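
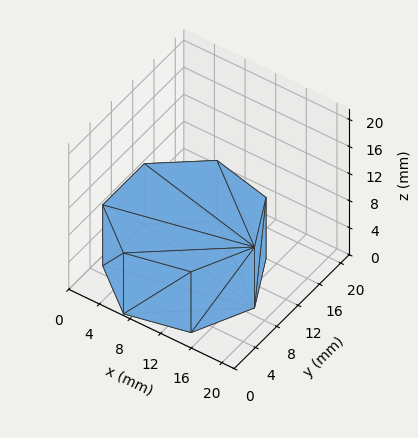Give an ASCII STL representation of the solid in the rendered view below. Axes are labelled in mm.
Reading the render: the shape is a regular 7-sided prism (a cylinder approximated with 7 flat sides), circumscribed radius ≈ 9 mm, height ≈ 9 mm (dimensions read to the nearest mm from the axis ticks). For the STL, each face is triangulated and given an outward normal.

solid part
  facet normal 0.0000 0.0000 -1.0000
    outer loop
      vertex 6.997 17.774 0.000
      vertex 14.611 16.036 0.000
      vertex 18.000 9.000 0.000
    endloop
  endfacet
  facet normal 0.0000 0.0000 -1.0000
    outer loop
      vertex 0.891 12.905 0.000
      vertex 6.997 17.774 0.000
      vertex 18.000 9.000 0.000
    endloop
  endfacet
  facet normal 0.0000 0.0000 -1.0000
    outer loop
      vertex 0.891 5.095 0.000
      vertex 0.891 12.905 0.000
      vertex 18.000 9.000 0.000
    endloop
  endfacet
  facet normal 0.0000 0.0000 -1.0000
    outer loop
      vertex 6.997 0.226 0.000
      vertex 0.891 5.095 0.000
      vertex 18.000 9.000 0.000
    endloop
  endfacet
  facet normal 0.0000 0.0000 -1.0000
    outer loop
      vertex 14.611 1.964 0.000
      vertex 6.997 0.226 0.000
      vertex 18.000 9.000 0.000
    endloop
  endfacet
  facet normal 0.0000 0.0000 1.0000
    outer loop
      vertex 18.000 9.000 9.000
      vertex 14.611 16.036 9.000
      vertex 6.997 17.774 9.000
    endloop
  endfacet
  facet normal 0.0000 0.0000 1.0000
    outer loop
      vertex 18.000 9.000 9.000
      vertex 6.997 17.774 9.000
      vertex 0.891 12.905 9.000
    endloop
  endfacet
  facet normal 0.0000 0.0000 1.0000
    outer loop
      vertex 18.000 9.000 9.000
      vertex 0.891 12.905 9.000
      vertex 0.891 5.095 9.000
    endloop
  endfacet
  facet normal 0.0000 0.0000 1.0000
    outer loop
      vertex 18.000 9.000 9.000
      vertex 0.891 5.095 9.000
      vertex 6.997 0.226 9.000
    endloop
  endfacet
  facet normal 0.0000 0.0000 1.0000
    outer loop
      vertex 18.000 9.000 9.000
      vertex 6.997 0.226 9.000
      vertex 14.611 1.964 9.000
    endloop
  endfacet
  facet normal 0.9009 0.4340 0.0000
    outer loop
      vertex 18.000 9.000 0.000
      vertex 14.611 16.036 0.000
      vertex 14.611 16.036 9.000
    endloop
  endfacet
  facet normal 0.9009 0.4340 0.0000
    outer loop
      vertex 18.000 9.000 0.000
      vertex 14.611 16.036 9.000
      vertex 18.000 9.000 9.000
    endloop
  endfacet
  facet normal 0.2225 0.9749 0.0000
    outer loop
      vertex 14.611 16.036 0.000
      vertex 6.997 17.774 0.000
      vertex 6.997 17.774 9.000
    endloop
  endfacet
  facet normal 0.2225 0.9749 0.0000
    outer loop
      vertex 14.611 16.036 0.000
      vertex 6.997 17.774 9.000
      vertex 14.611 16.036 9.000
    endloop
  endfacet
  facet normal -0.6235 0.7819 0.0000
    outer loop
      vertex 6.997 17.774 0.000
      vertex 0.891 12.905 0.000
      vertex 0.891 12.905 9.000
    endloop
  endfacet
  facet normal -0.6235 0.7819 0.0000
    outer loop
      vertex 6.997 17.774 0.000
      vertex 0.891 12.905 9.000
      vertex 6.997 17.774 9.000
    endloop
  endfacet
  facet normal -1.0000 0.0000 0.0000
    outer loop
      vertex 0.891 12.905 0.000
      vertex 0.891 5.095 0.000
      vertex 0.891 5.095 9.000
    endloop
  endfacet
  facet normal -1.0000 0.0000 0.0000
    outer loop
      vertex 0.891 12.905 0.000
      vertex 0.891 5.095 9.000
      vertex 0.891 12.905 9.000
    endloop
  endfacet
  facet normal -0.6235 -0.7819 0.0000
    outer loop
      vertex 0.891 5.095 0.000
      vertex 6.997 0.226 0.000
      vertex 6.997 0.226 9.000
    endloop
  endfacet
  facet normal -0.6235 -0.7819 0.0000
    outer loop
      vertex 0.891 5.095 0.000
      vertex 6.997 0.226 9.000
      vertex 0.891 5.095 9.000
    endloop
  endfacet
  facet normal 0.2225 -0.9749 0.0000
    outer loop
      vertex 6.997 0.226 0.000
      vertex 14.611 1.964 0.000
      vertex 14.611 1.964 9.000
    endloop
  endfacet
  facet normal 0.2225 -0.9749 0.0000
    outer loop
      vertex 6.997 0.226 0.000
      vertex 14.611 1.964 9.000
      vertex 6.997 0.226 9.000
    endloop
  endfacet
  facet normal 0.9009 -0.4340 0.0000
    outer loop
      vertex 14.611 1.964 0.000
      vertex 18.000 9.000 0.000
      vertex 18.000 9.000 9.000
    endloop
  endfacet
  facet normal 0.9009 -0.4340 0.0000
    outer loop
      vertex 14.611 1.964 0.000
      vertex 18.000 9.000 9.000
      vertex 14.611 1.964 9.000
    endloop
  endfacet
endsolid part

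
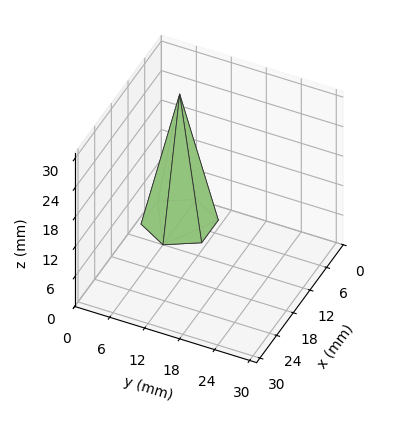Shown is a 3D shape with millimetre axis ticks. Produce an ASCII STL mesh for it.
Reading the render: the shape is a regular 6-sided pyramid, base circumscribed radius ≈ 6 mm, apex at z ≈ 26 mm (dimensions read to the nearest mm from the axis ticks). For the STL, each face is triangulated and given an outward normal.

solid part
  facet normal 0.0000 0.0000 -1.0000
    outer loop
      vertex 3.000 11.196 0.000
      vertex 9.000 11.196 0.000
      vertex 12.000 6.000 0.000
    endloop
  endfacet
  facet normal 0.0000 0.0000 -1.0000
    outer loop
      vertex 0.000 6.000 0.000
      vertex 3.000 11.196 0.000
      vertex 12.000 6.000 0.000
    endloop
  endfacet
  facet normal 0.0000 0.0000 -1.0000
    outer loop
      vertex 3.000 0.804 0.000
      vertex 0.000 6.000 0.000
      vertex 12.000 6.000 0.000
    endloop
  endfacet
  facet normal 0.0000 0.0000 -1.0000
    outer loop
      vertex 9.000 0.804 0.000
      vertex 3.000 0.804 0.000
      vertex 12.000 6.000 0.000
    endloop
  endfacet
  facet normal 0.8492 0.4903 0.1960
    outer loop
      vertex 12.000 6.000 0.000
      vertex 9.000 11.196 0.000
      vertex 6.000 6.000 26.000
    endloop
  endfacet
  facet normal 0.0000 0.9806 0.1960
    outer loop
      vertex 9.000 11.196 0.000
      vertex 3.000 11.196 0.000
      vertex 6.000 6.000 26.000
    endloop
  endfacet
  facet normal -0.8492 0.4903 0.1960
    outer loop
      vertex 3.000 11.196 0.000
      vertex 0.000 6.000 0.000
      vertex 6.000 6.000 26.000
    endloop
  endfacet
  facet normal -0.8492 -0.4903 0.1960
    outer loop
      vertex 0.000 6.000 0.000
      vertex 3.000 0.804 0.000
      vertex 6.000 6.000 26.000
    endloop
  endfacet
  facet normal 0.0000 -0.9806 0.1960
    outer loop
      vertex 3.000 0.804 0.000
      vertex 9.000 0.804 0.000
      vertex 6.000 6.000 26.000
    endloop
  endfacet
  facet normal 0.8492 -0.4903 0.1960
    outer loop
      vertex 9.000 0.804 0.000
      vertex 12.000 6.000 0.000
      vertex 6.000 6.000 26.000
    endloop
  endfacet
endsolid part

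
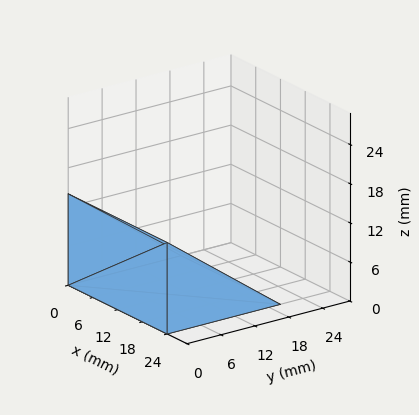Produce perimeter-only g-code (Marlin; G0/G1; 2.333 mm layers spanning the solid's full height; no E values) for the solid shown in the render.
Reading the render: the shape is a wedge (ramp): 24 × 20 mm base, rising to 14 mm along the y=0 edge and sloping linearly to z=0 at y=20 (dimensions read to the nearest mm from the axis ticks). For the g-code, the solid's height is divided into equal slices at the stated Δz and each level perimeter traced with G1 moves after a G0 lift.

; perimeter-only toolpath
G21 ; units = mm
G90 ; absolute positioning
G28 ; home
; layer 1
G0 Z2.333
G0 X0.000 Y0.000
G1 X24.000 Y0.000
G1 X24.000 Y16.667
G1 X0.000 Y16.667
G1 X0.000 Y0.000
; layer 2
G0 Z4.667
G0 X0.000 Y0.000
G1 X24.000 Y0.000
G1 X24.000 Y13.333
G1 X0.000 Y13.333
G1 X0.000 Y0.000
; layer 3
G0 Z7.000
G0 X0.000 Y0.000
G1 X24.000 Y0.000
G1 X24.000 Y10.000
G1 X0.000 Y10.000
G1 X0.000 Y0.000
; layer 4
G0 Z9.333
G0 X0.000 Y0.000
G1 X24.000 Y0.000
G1 X24.000 Y6.667
G1 X0.000 Y6.667
G1 X0.000 Y0.000
; layer 5
G0 Z11.667
G0 X0.000 Y0.000
G1 X24.000 Y0.000
G1 X24.000 Y3.333
G1 X0.000 Y3.333
G1 X0.000 Y0.000
M2 ; end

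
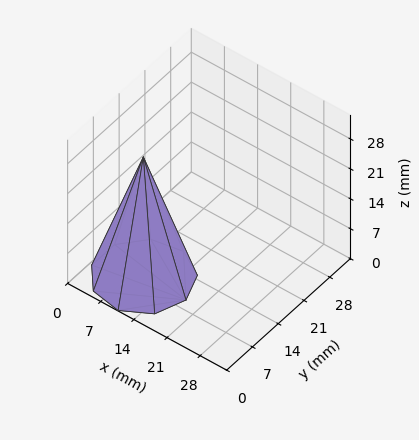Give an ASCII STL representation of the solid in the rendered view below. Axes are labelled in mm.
Reading the render: the shape is a regular 9-sided pyramid, base circumscribed radius ≈ 9 mm, apex at z ≈ 28 mm (dimensions read to the nearest mm from the axis ticks). For the STL, each face is triangulated and given an outward normal.

solid part
  facet normal 0.0000 0.0000 -1.0000
    outer loop
      vertex 10.6 17.9 0.0
      vertex 15.9 14.8 0.0
      vertex 18.0 9.0 0.0
    endloop
  endfacet
  facet normal 0.0000 0.0000 -1.0000
    outer loop
      vertex 4.5 16.8 0.0
      vertex 10.6 17.9 0.0
      vertex 18.0 9.0 0.0
    endloop
  endfacet
  facet normal 0.0000 0.0000 -1.0000
    outer loop
      vertex 0.5 12.1 0.0
      vertex 4.5 16.8 0.0
      vertex 18.0 9.0 0.0
    endloop
  endfacet
  facet normal 0.0000 0.0000 -1.0000
    outer loop
      vertex 0.5 5.9 0.0
      vertex 0.5 12.1 0.0
      vertex 18.0 9.0 0.0
    endloop
  endfacet
  facet normal 0.0000 0.0000 -1.0000
    outer loop
      vertex 4.5 1.2 0.0
      vertex 0.5 5.9 0.0
      vertex 18.0 9.0 0.0
    endloop
  endfacet
  facet normal 0.0000 0.0000 -1.0000
    outer loop
      vertex 10.6 0.1 0.0
      vertex 4.5 1.2 0.0
      vertex 18.0 9.0 0.0
    endloop
  endfacet
  facet normal 0.0000 0.0000 -1.0000
    outer loop
      vertex 15.9 3.2 0.0
      vertex 10.6 0.1 0.0
      vertex 18.0 9.0 0.0
    endloop
  endfacet
  facet normal 0.9001 0.3259 0.2893
    outer loop
      vertex 18.0 9.0 0.0
      vertex 15.9 14.8 0.0
      vertex 9.0 9.0 28.0
    endloop
  endfacet
  facet normal 0.4832 0.8260 0.2902
    outer loop
      vertex 15.9 14.8 0.0
      vertex 10.6 17.9 0.0
      vertex 9.0 9.0 28.0
    endloop
  endfacet
  facet normal -0.1699 0.9419 0.2897
    outer loop
      vertex 10.6 17.9 0.0
      vertex 4.5 16.8 0.0
      vertex 9.0 9.0 28.0
    endloop
  endfacet
  facet normal -0.7288 0.6203 0.2899
    outer loop
      vertex 4.5 16.8 0.0
      vertex 0.5 12.1 0.0
      vertex 9.0 9.0 28.0
    endloop
  endfacet
  facet normal -0.9569 0.0000 0.2905
    outer loop
      vertex 0.5 12.1 0.0
      vertex 0.5 5.9 0.0
      vertex 9.0 9.0 28.0
    endloop
  endfacet
  facet normal -0.7288 -0.6203 0.2899
    outer loop
      vertex 0.5 5.9 0.0
      vertex 4.5 1.2 0.0
      vertex 9.0 9.0 28.0
    endloop
  endfacet
  facet normal -0.1699 -0.9419 0.2897
    outer loop
      vertex 4.5 1.2 0.0
      vertex 10.6 0.1 0.0
      vertex 9.0 9.0 28.0
    endloop
  endfacet
  facet normal 0.4832 -0.8260 0.2902
    outer loop
      vertex 10.6 0.1 0.0
      vertex 15.9 3.2 0.0
      vertex 9.0 9.0 28.0
    endloop
  endfacet
  facet normal 0.9001 -0.3259 0.2893
    outer loop
      vertex 15.9 3.2 0.0
      vertex 18.0 9.0 0.0
      vertex 9.0 9.0 28.0
    endloop
  endfacet
endsolid part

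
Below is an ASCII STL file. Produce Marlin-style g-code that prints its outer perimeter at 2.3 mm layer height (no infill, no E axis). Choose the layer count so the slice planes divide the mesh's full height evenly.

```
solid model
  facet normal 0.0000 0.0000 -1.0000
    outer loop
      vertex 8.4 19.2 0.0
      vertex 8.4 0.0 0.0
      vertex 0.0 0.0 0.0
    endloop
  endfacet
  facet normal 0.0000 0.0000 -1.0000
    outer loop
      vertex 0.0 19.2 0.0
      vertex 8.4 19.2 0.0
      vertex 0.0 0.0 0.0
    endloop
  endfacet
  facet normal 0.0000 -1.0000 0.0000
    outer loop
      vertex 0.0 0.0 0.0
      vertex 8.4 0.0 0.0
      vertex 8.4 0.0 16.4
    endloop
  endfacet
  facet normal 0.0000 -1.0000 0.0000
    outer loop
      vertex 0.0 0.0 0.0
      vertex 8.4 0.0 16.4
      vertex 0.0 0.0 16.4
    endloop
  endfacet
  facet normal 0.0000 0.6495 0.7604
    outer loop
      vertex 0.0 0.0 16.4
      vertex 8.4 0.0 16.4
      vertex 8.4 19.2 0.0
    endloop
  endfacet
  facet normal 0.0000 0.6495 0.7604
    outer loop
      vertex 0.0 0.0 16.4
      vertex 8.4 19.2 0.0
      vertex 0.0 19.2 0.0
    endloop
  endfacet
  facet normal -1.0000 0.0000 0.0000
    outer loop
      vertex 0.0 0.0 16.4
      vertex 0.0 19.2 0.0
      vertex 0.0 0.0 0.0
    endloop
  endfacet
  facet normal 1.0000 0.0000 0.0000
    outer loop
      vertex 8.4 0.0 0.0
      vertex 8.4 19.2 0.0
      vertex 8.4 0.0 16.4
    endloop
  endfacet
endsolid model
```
; perimeter-only toolpath
G21 ; units = mm
G90 ; absolute positioning
G28 ; home
; layer 1
G0 Z2.3
G0 X0.0 Y0.0
G1 X8.4 Y0.0
G1 X8.4 Y16.5
G1 X0.0 Y16.5
G1 X0.0 Y0.0
; layer 2
G0 Z4.7
G0 X0.0 Y0.0
G1 X8.4 Y0.0
G1 X8.4 Y13.7
G1 X0.0 Y13.7
G1 X0.0 Y0.0
; layer 3
G0 Z7.0
G0 X0.0 Y0.0
G1 X8.4 Y0.0
G1 X8.4 Y11.0
G1 X0.0 Y11.0
G1 X0.0 Y0.0
; layer 4
G0 Z9.4
G0 X0.0 Y0.0
G1 X8.4 Y0.0
G1 X8.4 Y8.2
G1 X0.0 Y8.2
G1 X0.0 Y0.0
; layer 5
G0 Z11.7
G0 X0.0 Y0.0
G1 X8.4 Y0.0
G1 X8.4 Y5.5
G1 X0.0 Y5.5
G1 X0.0 Y0.0
; layer 6
G0 Z14.1
G0 X0.0 Y0.0
G1 X8.4 Y0.0
G1 X8.4 Y2.7
G1 X0.0 Y2.7
G1 X0.0 Y0.0
M2 ; end

The solid is a wedge (ramp): 8.4 × 19.2 mm base, rising to 16.4 mm along the y=0 edge and sloping linearly to z=0 at y=19.2. Slicing at Δz = 2.3 mm — 7 equal slices spanning the solid's height, so layer i sits at z = i·h/7 — gives 6 non-empty perimeters. Each is a 4-segment closed polygon; G0 lifts to the layer z and rapids to the start vertex, then G1 traces the edges. The cross-section shrinks linearly with z (the slice at the apex is degenerate and omitted).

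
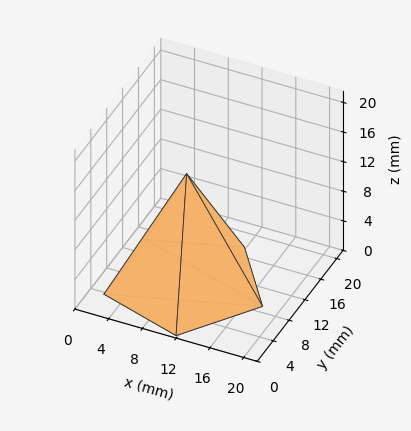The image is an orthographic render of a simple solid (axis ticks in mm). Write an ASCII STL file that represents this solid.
Reading the render: the shape is a regular 5-sided pyramid, base circumscribed radius ≈ 9 mm, apex at z ≈ 15 mm (dimensions read to the nearest mm from the axis ticks). For the STL, each face is triangulated and given an outward normal.

solid part
  facet normal 0.0000 0.0000 -1.0000
    outer loop
      vertex 1.7 14.3 0.0
      vertex 11.8 17.6 0.0
      vertex 18.0 9.0 0.0
    endloop
  endfacet
  facet normal 0.0000 0.0000 -1.0000
    outer loop
      vertex 1.7 3.7 0.0
      vertex 1.7 14.3 0.0
      vertex 18.0 9.0 0.0
    endloop
  endfacet
  facet normal 0.0000 0.0000 -1.0000
    outer loop
      vertex 11.8 0.4 0.0
      vertex 1.7 3.7 0.0
      vertex 18.0 9.0 0.0
    endloop
  endfacet
  facet normal 0.7294 0.5258 0.4376
    outer loop
      vertex 18.0 9.0 0.0
      vertex 11.8 17.6 0.0
      vertex 9.0 9.0 15.0
    endloop
  endfacet
  facet normal -0.2792 0.8546 0.4378
    outer loop
      vertex 11.8 17.6 0.0
      vertex 1.7 14.3 0.0
      vertex 9.0 9.0 15.0
    endloop
  endfacet
  facet normal -0.8992 0.0000 0.4376
    outer loop
      vertex 1.7 14.3 0.0
      vertex 1.7 3.7 0.0
      vertex 9.0 9.0 15.0
    endloop
  endfacet
  facet normal -0.2792 -0.8546 0.4378
    outer loop
      vertex 1.7 3.7 0.0
      vertex 11.8 0.4 0.0
      vertex 9.0 9.0 15.0
    endloop
  endfacet
  facet normal 0.7294 -0.5258 0.4376
    outer loop
      vertex 11.8 0.4 0.0
      vertex 18.0 9.0 0.0
      vertex 9.0 9.0 15.0
    endloop
  endfacet
endsolid part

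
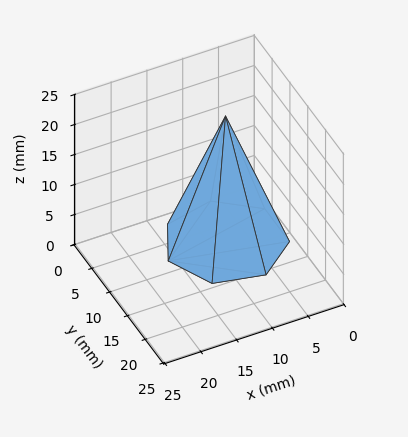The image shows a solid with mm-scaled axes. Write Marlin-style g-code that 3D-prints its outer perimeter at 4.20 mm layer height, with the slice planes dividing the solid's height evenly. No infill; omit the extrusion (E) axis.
Reading the render: the shape is a regular 7-sided pyramid, base circumscribed radius ≈ 8 mm, apex at z ≈ 21 mm (dimensions read to the nearest mm from the axis ticks). For the g-code, the solid's height is divided into equal slices at the stated Δz and each level perimeter traced with G1 moves after a G0 lift.

; perimeter-only toolpath
G21 ; units = mm
G90 ; absolute positioning
G28 ; home
; layer 1
G0 Z4.20
G0 X14.40 Y8.00
G1 X11.99 Y13.00
G1 X6.58 Y14.24
G1 X2.23 Y10.78
G1 X2.23 Y5.22
G1 X6.58 Y1.76
G1 X11.99 Y3.00
G1 X14.40 Y8.00
; layer 2
G0 Z8.40
G0 X12.80 Y8.00
G1 X10.99 Y11.75
G1 X6.93 Y12.68
G1 X3.67 Y10.08
G1 X3.67 Y5.92
G1 X6.93 Y3.32
G1 X10.99 Y4.25
G1 X12.80 Y8.00
; layer 3
G0 Z12.60
G0 X11.20 Y8.00
G1 X10.00 Y10.50
G1 X7.29 Y11.12
G1 X5.12 Y9.39
G1 X5.12 Y6.61
G1 X7.29 Y4.88
G1 X10.00 Y5.50
G1 X11.20 Y8.00
; layer 4
G0 Z16.80
G0 X9.60 Y8.00
G1 X9.00 Y9.25
G1 X7.64 Y9.56
G1 X6.56 Y8.69
G1 X6.56 Y7.31
G1 X7.64 Y6.44
G1 X9.00 Y6.75
G1 X9.60 Y8.00
M2 ; end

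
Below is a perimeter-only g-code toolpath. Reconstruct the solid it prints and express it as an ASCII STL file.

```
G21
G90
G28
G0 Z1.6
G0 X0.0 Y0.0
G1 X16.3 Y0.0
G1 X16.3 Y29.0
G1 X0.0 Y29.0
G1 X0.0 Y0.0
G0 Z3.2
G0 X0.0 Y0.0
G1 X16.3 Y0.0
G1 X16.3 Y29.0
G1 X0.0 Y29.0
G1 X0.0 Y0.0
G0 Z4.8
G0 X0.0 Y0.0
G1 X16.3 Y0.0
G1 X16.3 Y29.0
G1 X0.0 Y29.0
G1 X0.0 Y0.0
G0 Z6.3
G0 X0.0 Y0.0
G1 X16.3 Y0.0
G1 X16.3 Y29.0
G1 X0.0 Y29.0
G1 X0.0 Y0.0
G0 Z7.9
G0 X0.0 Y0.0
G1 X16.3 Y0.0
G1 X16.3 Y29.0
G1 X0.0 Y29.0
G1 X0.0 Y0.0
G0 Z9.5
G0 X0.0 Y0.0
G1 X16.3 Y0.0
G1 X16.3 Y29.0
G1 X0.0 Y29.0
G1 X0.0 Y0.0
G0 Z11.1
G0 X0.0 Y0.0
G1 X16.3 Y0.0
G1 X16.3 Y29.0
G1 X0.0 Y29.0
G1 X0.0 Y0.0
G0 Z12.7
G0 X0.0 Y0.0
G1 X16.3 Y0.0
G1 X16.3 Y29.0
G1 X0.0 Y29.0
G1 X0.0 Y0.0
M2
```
solid part
  facet normal 0.0000 0.0000 -1.0000
    outer loop
      vertex 16.3 29.0 0.0
      vertex 16.3 0.0 0.0
      vertex 0.0 0.0 0.0
    endloop
  endfacet
  facet normal 0.0000 0.0000 -1.0000
    outer loop
      vertex 0.0 29.0 0.0
      vertex 16.3 29.0 0.0
      vertex 0.0 0.0 0.0
    endloop
  endfacet
  facet normal 0.0000 0.0000 1.0000
    outer loop
      vertex 0.0 0.0 12.7
      vertex 16.3 0.0 12.7
      vertex 16.3 29.0 12.7
    endloop
  endfacet
  facet normal 0.0000 0.0000 1.0000
    outer loop
      vertex 0.0 0.0 12.7
      vertex 16.3 29.0 12.7
      vertex 0.0 29.0 12.7
    endloop
  endfacet
  facet normal 0.0000 -1.0000 0.0000
    outer loop
      vertex 0.0 0.0 0.0
      vertex 16.3 0.0 0.0
      vertex 16.3 0.0 12.7
    endloop
  endfacet
  facet normal 0.0000 -1.0000 0.0000
    outer loop
      vertex 0.0 0.0 0.0
      vertex 16.3 0.0 12.7
      vertex 0.0 0.0 12.7
    endloop
  endfacet
  facet normal 0.0000 1.0000 0.0000
    outer loop
      vertex 16.3 29.0 12.7
      vertex 16.3 29.0 0.0
      vertex 0.0 29.0 0.0
    endloop
  endfacet
  facet normal 0.0000 1.0000 0.0000
    outer loop
      vertex 0.0 29.0 12.7
      vertex 16.3 29.0 12.7
      vertex 0.0 29.0 0.0
    endloop
  endfacet
  facet normal -1.0000 0.0000 0.0000
    outer loop
      vertex 0.0 29.0 12.7
      vertex 0.0 29.0 0.0
      vertex 0.0 0.0 0.0
    endloop
  endfacet
  facet normal -1.0000 0.0000 0.0000
    outer loop
      vertex 0.0 0.0 12.7
      vertex 0.0 29.0 12.7
      vertex 0.0 0.0 0.0
    endloop
  endfacet
  facet normal 1.0000 0.0000 0.0000
    outer loop
      vertex 16.3 0.0 0.0
      vertex 16.3 29.0 0.0
      vertex 16.3 29.0 12.7
    endloop
  endfacet
  facet normal 1.0000 0.0000 0.0000
    outer loop
      vertex 16.3 0.0 0.0
      vertex 16.3 29.0 12.7
      vertex 16.3 0.0 12.7
    endloop
  endfacet
endsolid part

The G0 Z moves step by Δz≈1.6 mm. Every layer's G1 loop is the same polygon, so the solid is a straight extrusion of it from z=0 to z≈12.7. Closing with flat bottom and top caps and triangulating gives 12 facets — a rectangular box, roughly 16.3 × 29 mm footprint and 12.7 mm tall.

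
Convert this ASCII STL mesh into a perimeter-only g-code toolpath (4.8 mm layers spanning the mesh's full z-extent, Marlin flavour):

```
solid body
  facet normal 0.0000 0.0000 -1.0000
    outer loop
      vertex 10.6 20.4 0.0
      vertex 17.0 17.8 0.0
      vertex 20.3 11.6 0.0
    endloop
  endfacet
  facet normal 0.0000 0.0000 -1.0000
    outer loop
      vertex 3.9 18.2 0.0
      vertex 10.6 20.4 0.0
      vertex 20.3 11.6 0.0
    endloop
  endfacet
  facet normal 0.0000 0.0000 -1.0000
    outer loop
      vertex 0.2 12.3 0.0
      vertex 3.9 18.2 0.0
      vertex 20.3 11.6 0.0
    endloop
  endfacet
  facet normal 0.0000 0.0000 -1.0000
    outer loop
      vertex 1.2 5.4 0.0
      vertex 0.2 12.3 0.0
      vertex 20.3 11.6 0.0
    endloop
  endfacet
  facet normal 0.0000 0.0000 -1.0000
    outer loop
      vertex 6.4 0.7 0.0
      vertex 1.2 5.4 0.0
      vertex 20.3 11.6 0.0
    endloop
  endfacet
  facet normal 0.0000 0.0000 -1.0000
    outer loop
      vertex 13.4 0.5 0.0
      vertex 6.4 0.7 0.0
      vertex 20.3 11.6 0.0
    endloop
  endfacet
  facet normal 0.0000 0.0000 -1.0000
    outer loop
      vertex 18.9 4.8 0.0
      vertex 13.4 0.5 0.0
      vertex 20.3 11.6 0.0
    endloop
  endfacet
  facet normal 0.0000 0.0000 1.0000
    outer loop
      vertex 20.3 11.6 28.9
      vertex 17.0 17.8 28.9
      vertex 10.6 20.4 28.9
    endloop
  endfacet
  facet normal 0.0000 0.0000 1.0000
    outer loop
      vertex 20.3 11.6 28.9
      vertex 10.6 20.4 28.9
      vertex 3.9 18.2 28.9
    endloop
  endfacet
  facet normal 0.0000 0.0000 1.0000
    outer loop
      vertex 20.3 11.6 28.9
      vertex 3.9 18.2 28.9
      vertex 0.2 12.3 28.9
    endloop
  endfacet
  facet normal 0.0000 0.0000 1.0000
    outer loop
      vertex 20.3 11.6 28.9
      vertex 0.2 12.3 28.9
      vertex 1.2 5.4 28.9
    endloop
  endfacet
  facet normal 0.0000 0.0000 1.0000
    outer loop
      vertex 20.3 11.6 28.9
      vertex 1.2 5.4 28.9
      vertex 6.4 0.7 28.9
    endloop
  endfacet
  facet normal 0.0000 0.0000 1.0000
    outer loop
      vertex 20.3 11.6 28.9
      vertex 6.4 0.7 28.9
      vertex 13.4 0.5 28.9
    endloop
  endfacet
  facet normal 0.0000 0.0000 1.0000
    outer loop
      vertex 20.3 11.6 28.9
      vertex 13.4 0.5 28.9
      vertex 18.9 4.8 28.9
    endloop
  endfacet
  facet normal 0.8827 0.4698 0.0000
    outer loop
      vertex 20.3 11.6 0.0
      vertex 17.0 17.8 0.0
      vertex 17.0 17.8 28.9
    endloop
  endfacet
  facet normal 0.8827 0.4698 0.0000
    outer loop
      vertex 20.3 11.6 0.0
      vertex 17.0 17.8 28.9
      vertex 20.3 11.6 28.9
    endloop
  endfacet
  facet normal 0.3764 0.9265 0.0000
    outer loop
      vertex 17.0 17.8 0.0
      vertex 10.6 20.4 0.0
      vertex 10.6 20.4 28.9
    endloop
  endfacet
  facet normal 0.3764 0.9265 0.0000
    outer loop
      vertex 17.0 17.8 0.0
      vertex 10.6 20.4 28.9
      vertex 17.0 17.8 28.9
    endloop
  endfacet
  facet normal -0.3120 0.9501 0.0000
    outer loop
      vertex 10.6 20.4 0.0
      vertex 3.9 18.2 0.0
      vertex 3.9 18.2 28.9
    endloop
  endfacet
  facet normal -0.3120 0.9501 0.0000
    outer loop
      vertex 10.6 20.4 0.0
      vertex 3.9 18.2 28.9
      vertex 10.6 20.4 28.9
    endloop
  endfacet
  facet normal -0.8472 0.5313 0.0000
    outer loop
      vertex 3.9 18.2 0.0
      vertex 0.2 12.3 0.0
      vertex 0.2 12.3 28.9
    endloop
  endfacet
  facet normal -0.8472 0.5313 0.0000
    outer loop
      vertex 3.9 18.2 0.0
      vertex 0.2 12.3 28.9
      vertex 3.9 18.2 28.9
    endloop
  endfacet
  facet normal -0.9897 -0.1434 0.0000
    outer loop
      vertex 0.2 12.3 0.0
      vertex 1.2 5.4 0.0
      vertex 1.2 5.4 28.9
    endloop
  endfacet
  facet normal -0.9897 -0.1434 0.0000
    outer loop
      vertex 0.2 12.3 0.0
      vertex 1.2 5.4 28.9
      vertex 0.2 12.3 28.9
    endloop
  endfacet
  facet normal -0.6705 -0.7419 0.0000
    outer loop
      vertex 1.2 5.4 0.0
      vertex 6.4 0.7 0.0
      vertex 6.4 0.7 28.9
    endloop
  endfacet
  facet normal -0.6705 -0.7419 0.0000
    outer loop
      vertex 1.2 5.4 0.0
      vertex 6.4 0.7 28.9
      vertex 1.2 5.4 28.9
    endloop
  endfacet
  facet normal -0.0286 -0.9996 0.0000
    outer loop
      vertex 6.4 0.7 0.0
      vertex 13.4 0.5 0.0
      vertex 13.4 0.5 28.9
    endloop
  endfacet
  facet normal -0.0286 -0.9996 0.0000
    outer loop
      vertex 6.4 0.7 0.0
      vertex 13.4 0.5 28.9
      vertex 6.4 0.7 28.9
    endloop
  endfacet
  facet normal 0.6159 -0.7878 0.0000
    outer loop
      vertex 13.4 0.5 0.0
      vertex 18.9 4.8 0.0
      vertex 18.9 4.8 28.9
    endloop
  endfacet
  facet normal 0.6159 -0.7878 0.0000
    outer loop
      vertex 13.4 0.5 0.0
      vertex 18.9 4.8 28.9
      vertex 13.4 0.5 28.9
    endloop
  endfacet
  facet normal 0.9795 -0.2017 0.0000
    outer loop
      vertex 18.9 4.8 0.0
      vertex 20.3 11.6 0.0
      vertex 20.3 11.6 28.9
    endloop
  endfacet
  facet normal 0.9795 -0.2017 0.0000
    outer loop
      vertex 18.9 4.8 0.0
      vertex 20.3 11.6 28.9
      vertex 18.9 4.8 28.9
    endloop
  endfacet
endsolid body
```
; perimeter-only toolpath
G21 ; units = mm
G90 ; absolute positioning
G28 ; home
; layer 1
G0 Z4.8
G0 X20.3 Y11.6
G1 X17.0 Y17.8
G1 X10.6 Y20.4
G1 X3.9 Y18.2
G1 X0.2 Y12.3
G1 X1.2 Y5.4
G1 X6.4 Y0.7
G1 X13.4 Y0.5
G1 X18.9 Y4.8
G1 X20.3 Y11.6
; layer 2
G0 Z9.6
G0 X20.3 Y11.6
G1 X17.0 Y17.8
G1 X10.6 Y20.4
G1 X3.9 Y18.2
G1 X0.2 Y12.3
G1 X1.2 Y5.4
G1 X6.4 Y0.7
G1 X13.4 Y0.5
G1 X18.9 Y4.8
G1 X20.3 Y11.6
; layer 3
G0 Z14.4
G0 X20.3 Y11.6
G1 X17.0 Y17.8
G1 X10.6 Y20.4
G1 X3.9 Y18.2
G1 X0.2 Y12.3
G1 X1.2 Y5.4
G1 X6.4 Y0.7
G1 X13.4 Y0.5
G1 X18.9 Y4.8
G1 X20.3 Y11.6
; layer 4
G0 Z19.3
G0 X20.3 Y11.6
G1 X17.0 Y17.8
G1 X10.6 Y20.4
G1 X3.9 Y18.2
G1 X0.2 Y12.3
G1 X1.2 Y5.4
G1 X6.4 Y0.7
G1 X13.4 Y0.5
G1 X18.9 Y4.8
G1 X20.3 Y11.6
; layer 5
G0 Z24.1
G0 X20.3 Y11.6
G1 X17.0 Y17.8
G1 X10.6 Y20.4
G1 X3.9 Y18.2
G1 X0.2 Y12.3
G1 X1.2 Y5.4
G1 X6.4 Y0.7
G1 X13.4 Y0.5
G1 X18.9 Y4.8
G1 X20.3 Y11.6
; layer 6
G0 Z28.9
G0 X20.3 Y11.6
G1 X17.0 Y17.8
G1 X10.6 Y20.4
G1 X3.9 Y18.2
G1 X0.2 Y12.3
G1 X1.2 Y5.4
G1 X6.4 Y0.7
G1 X13.4 Y0.5
G1 X18.9 Y4.8
G1 X20.3 Y11.6
M2 ; end

The solid is a regular 9-sided prism (a cylinder approximated with 9 flat sides), circumscribed radius ≈ 10.2 mm, height ≈ 28.9 mm. Slicing at Δz = 4.8 mm — 6 equal slices spanning the solid's height, so layer i sits at z = i·h/6 — gives 6 non-empty perimeters. Each is a 9-segment closed polygon; G0 lifts to the layer z and rapids to the start vertex, then G1 traces the edges.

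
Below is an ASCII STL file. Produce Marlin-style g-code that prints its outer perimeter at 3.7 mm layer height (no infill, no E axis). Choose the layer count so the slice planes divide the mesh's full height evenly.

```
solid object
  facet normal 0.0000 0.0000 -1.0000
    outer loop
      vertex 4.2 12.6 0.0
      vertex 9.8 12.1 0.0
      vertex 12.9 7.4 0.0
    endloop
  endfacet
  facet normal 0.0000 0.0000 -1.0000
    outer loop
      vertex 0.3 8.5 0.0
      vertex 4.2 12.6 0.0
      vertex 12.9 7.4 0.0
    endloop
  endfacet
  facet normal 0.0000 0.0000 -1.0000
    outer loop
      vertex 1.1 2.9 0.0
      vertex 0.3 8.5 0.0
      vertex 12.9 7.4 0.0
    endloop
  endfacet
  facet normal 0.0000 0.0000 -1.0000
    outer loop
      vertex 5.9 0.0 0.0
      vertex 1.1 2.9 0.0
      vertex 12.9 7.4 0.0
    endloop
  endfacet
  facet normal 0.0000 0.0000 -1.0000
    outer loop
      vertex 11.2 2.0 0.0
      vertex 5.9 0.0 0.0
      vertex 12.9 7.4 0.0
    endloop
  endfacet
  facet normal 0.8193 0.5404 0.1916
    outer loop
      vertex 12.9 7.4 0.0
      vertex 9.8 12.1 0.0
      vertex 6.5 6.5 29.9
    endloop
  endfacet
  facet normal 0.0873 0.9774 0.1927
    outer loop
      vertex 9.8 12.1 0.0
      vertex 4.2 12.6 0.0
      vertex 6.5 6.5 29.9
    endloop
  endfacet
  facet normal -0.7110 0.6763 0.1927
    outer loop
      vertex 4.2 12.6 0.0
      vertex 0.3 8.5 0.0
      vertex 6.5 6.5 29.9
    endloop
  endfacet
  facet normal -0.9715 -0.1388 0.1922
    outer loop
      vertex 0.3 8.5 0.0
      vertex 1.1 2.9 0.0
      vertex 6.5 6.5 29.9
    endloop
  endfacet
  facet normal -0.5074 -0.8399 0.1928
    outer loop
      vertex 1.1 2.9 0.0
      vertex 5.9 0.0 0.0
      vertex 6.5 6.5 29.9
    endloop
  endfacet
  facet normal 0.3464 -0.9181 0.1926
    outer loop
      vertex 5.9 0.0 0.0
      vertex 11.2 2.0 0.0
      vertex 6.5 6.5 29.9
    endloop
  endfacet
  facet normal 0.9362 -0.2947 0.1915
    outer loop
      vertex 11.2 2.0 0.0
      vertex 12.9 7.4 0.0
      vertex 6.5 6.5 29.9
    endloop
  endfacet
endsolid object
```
; perimeter-only toolpath
G21 ; units = mm
G90 ; absolute positioning
G28 ; home
; layer 1
G0 Z3.7
G0 X12.1 Y7.3
G1 X9.4 Y11.4
G1 X4.5 Y11.8
G1 X1.1 Y8.2
G1 X1.8 Y3.4
G1 X6.0 Y0.8
G1 X10.6 Y2.6
G1 X12.1 Y7.3
; layer 2
G0 Z7.5
G0 X11.3 Y7.2
G1 X9.0 Y10.7
G1 X4.8 Y11.1
G1 X1.9 Y8.0
G1 X2.5 Y3.8
G1 X6.1 Y1.6
G1 X10.0 Y3.1
G1 X11.3 Y7.2
; layer 3
G0 Z11.2
G0 X10.5 Y7.1
G1 X8.6 Y10.0
G1 X5.1 Y10.3
G1 X2.6 Y7.8
G1 X3.1 Y4.2
G1 X6.1 Y2.4
G1 X9.4 Y3.7
G1 X10.5 Y7.1
; layer 4
G0 Z14.9
G0 X9.7 Y7.0
G1 X8.2 Y9.3
G1 X5.3 Y9.6
G1 X3.4 Y7.5
G1 X3.8 Y4.7
G1 X6.2 Y3.2
G1 X8.8 Y4.2
G1 X9.7 Y7.0
; layer 5
G0 Z18.7
G0 X8.9 Y6.8
G1 X7.7 Y8.6
G1 X5.6 Y8.8
G1 X4.2 Y7.2
G1 X4.5 Y5.2
G1 X6.3 Y4.1
G1 X8.3 Y4.8
G1 X8.9 Y6.8
; layer 6
G0 Z22.4
G0 X8.1 Y6.7
G1 X7.3 Y7.9
G1 X5.9 Y8.0
G1 X4.9 Y7.0
G1 X5.1 Y5.6
G1 X6.3 Y4.9
G1 X7.7 Y5.4
G1 X8.1 Y6.7
; layer 7
G0 Z26.2
G0 X7.3 Y6.6
G1 X6.9 Y7.2
G1 X6.2 Y7.3
G1 X5.7 Y6.8
G1 X5.8 Y6.0
G1 X6.4 Y5.7
G1 X7.1 Y5.9
G1 X7.3 Y6.6
M2 ; end

The solid is a regular 7-sided pyramid, base circumscribed radius ≈ 6.5 mm, apex at z ≈ 29.9 mm. Slicing at Δz = 3.7 mm — 8 equal slices spanning the solid's height, so layer i sits at z = i·h/8 — gives 7 non-empty perimeters. Each is a 7-segment closed polygon; G0 lifts to the layer z and rapids to the start vertex, then G1 traces the edges. The cross-section shrinks linearly with z (the slice at the apex is degenerate and omitted).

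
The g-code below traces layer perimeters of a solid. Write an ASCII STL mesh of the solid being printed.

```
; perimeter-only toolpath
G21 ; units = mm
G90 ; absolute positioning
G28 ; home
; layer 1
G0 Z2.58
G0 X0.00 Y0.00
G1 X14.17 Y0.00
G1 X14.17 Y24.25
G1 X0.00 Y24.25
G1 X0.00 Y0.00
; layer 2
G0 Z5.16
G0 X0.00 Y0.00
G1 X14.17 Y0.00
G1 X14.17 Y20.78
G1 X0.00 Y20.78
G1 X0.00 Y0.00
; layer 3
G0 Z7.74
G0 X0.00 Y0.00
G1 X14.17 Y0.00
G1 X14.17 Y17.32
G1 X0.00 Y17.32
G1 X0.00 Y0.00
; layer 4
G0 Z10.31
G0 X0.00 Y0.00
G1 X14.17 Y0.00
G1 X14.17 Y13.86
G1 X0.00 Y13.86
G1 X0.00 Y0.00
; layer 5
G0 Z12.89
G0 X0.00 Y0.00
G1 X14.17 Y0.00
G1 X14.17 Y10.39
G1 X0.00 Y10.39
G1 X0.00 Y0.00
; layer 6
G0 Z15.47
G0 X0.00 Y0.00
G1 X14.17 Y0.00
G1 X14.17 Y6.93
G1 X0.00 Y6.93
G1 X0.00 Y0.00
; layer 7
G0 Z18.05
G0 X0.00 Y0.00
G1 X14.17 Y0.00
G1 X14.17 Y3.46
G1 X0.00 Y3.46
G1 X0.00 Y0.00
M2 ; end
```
solid part
  facet normal 0.0000 0.0000 -1.0000
    outer loop
      vertex 14.17 27.71 0.00
      vertex 14.17 0.00 0.00
      vertex 0.00 0.00 0.00
    endloop
  endfacet
  facet normal 0.0000 0.0000 -1.0000
    outer loop
      vertex 0.00 27.71 0.00
      vertex 14.17 27.71 0.00
      vertex 0.00 0.00 0.00
    endloop
  endfacet
  facet normal 0.0000 -1.0000 0.0000
    outer loop
      vertex 0.00 0.00 0.00
      vertex 14.17 0.00 0.00
      vertex 14.17 0.00 20.63
    endloop
  endfacet
  facet normal 0.0000 -1.0000 0.0000
    outer loop
      vertex 0.00 0.00 0.00
      vertex 14.17 0.00 20.63
      vertex 0.00 0.00 20.63
    endloop
  endfacet
  facet normal 0.0000 0.5972 0.8021
    outer loop
      vertex 0.00 0.00 20.63
      vertex 14.17 0.00 20.63
      vertex 14.17 27.71 0.00
    endloop
  endfacet
  facet normal 0.0000 0.5972 0.8021
    outer loop
      vertex 0.00 0.00 20.63
      vertex 14.17 27.71 0.00
      vertex 0.00 27.71 0.00
    endloop
  endfacet
  facet normal -1.0000 0.0000 0.0000
    outer loop
      vertex 0.00 0.00 20.63
      vertex 0.00 27.71 0.00
      vertex 0.00 0.00 0.00
    endloop
  endfacet
  facet normal 1.0000 0.0000 0.0000
    outer loop
      vertex 14.17 0.00 0.00
      vertex 14.17 27.71 0.00
      vertex 14.17 0.00 20.63
    endloop
  endfacet
endsolid part

The G0 Z moves step by Δz≈2.58 mm. The G1 loops shrink linearly with z, so the solid tapers from its base footprint up to z≈20.6. Closing with a flat bottom cap and the tapered top and triangulating gives 8 facets — a wedge (ramp): 14.2 × 27.7 mm base, rising to 20.6 mm along the y=0 edge and sloping linearly to z=0 at y=27.7.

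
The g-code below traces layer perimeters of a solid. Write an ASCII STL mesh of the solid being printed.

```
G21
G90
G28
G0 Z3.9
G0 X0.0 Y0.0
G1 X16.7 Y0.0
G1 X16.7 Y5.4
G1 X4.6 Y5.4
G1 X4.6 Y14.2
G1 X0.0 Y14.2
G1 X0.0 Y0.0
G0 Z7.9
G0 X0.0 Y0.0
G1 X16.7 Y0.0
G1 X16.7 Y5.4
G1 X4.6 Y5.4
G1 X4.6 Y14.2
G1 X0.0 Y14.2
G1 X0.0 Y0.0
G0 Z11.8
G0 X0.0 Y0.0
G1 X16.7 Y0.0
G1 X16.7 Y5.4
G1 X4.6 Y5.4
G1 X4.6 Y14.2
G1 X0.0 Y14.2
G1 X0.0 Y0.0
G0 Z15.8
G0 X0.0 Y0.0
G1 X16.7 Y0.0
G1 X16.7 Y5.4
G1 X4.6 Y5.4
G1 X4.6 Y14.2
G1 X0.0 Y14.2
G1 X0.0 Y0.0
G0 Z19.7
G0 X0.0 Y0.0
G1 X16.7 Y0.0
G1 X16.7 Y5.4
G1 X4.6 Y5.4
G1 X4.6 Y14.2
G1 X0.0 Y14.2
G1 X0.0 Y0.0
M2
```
solid part
  facet normal 0.0000 0.0000 -1.0000
    outer loop
      vertex 16.7 5.4 0.0
      vertex 16.7 0.0 0.0
      vertex 0.0 0.0 0.0
    endloop
  endfacet
  facet normal 0.0000 0.0000 -1.0000
    outer loop
      vertex 4.6 5.4 0.0
      vertex 16.7 5.4 0.0
      vertex 0.0 0.0 0.0
    endloop
  endfacet
  facet normal 0.0000 0.0000 -1.0000
    outer loop
      vertex 4.6 14.2 0.0
      vertex 4.6 5.4 0.0
      vertex 0.0 0.0 0.0
    endloop
  endfacet
  facet normal 0.0000 0.0000 -1.0000
    outer loop
      vertex 0.0 14.2 0.0
      vertex 4.6 14.2 0.0
      vertex 0.0 0.0 0.0
    endloop
  endfacet
  facet normal 0.0000 0.0000 1.0000
    outer loop
      vertex 0.0 0.0 19.7
      vertex 16.7 0.0 19.7
      vertex 16.7 5.4 19.7
    endloop
  endfacet
  facet normal 0.0000 0.0000 1.0000
    outer loop
      vertex 0.0 0.0 19.7
      vertex 16.7 5.4 19.7
      vertex 4.6 5.4 19.7
    endloop
  endfacet
  facet normal 0.0000 0.0000 1.0000
    outer loop
      vertex 0.0 0.0 19.7
      vertex 4.6 5.4 19.7
      vertex 4.6 14.2 19.7
    endloop
  endfacet
  facet normal 0.0000 0.0000 1.0000
    outer loop
      vertex 0.0 0.0 19.7
      vertex 4.6 14.2 19.7
      vertex 0.0 14.2 19.7
    endloop
  endfacet
  facet normal 0.0000 -1.0000 0.0000
    outer loop
      vertex 0.0 0.0 0.0
      vertex 16.7 0.0 0.0
      vertex 16.7 0.0 19.7
    endloop
  endfacet
  facet normal 0.0000 -1.0000 0.0000
    outer loop
      vertex 0.0 0.0 0.0
      vertex 16.7 0.0 19.7
      vertex 0.0 0.0 19.7
    endloop
  endfacet
  facet normal 1.0000 0.0000 0.0000
    outer loop
      vertex 16.7 0.0 0.0
      vertex 16.7 5.4 0.0
      vertex 16.7 5.4 19.7
    endloop
  endfacet
  facet normal 1.0000 0.0000 0.0000
    outer loop
      vertex 16.7 0.0 0.0
      vertex 16.7 5.4 19.7
      vertex 16.7 0.0 19.7
    endloop
  endfacet
  facet normal 0.0000 1.0000 0.0000
    outer loop
      vertex 16.7 5.4 0.0
      vertex 4.6 5.4 0.0
      vertex 4.6 5.4 19.7
    endloop
  endfacet
  facet normal 0.0000 1.0000 0.0000
    outer loop
      vertex 16.7 5.4 0.0
      vertex 4.6 5.4 19.7
      vertex 16.7 5.4 19.7
    endloop
  endfacet
  facet normal 1.0000 0.0000 0.0000
    outer loop
      vertex 4.6 5.4 0.0
      vertex 4.6 14.2 0.0
      vertex 4.6 14.2 19.7
    endloop
  endfacet
  facet normal 1.0000 0.0000 0.0000
    outer loop
      vertex 4.6 5.4 0.0
      vertex 4.6 14.2 19.7
      vertex 4.6 5.4 19.7
    endloop
  endfacet
  facet normal 0.0000 1.0000 0.0000
    outer loop
      vertex 4.6 14.2 0.0
      vertex 0.0 14.2 0.0
      vertex 0.0 14.2 19.7
    endloop
  endfacet
  facet normal 0.0000 1.0000 0.0000
    outer loop
      vertex 4.6 14.2 0.0
      vertex 0.0 14.2 19.7
      vertex 4.6 14.2 19.7
    endloop
  endfacet
  facet normal -1.0000 0.0000 0.0000
    outer loop
      vertex 0.0 14.2 0.0
      vertex 0.0 0.0 0.0
      vertex 0.0 0.0 19.7
    endloop
  endfacet
  facet normal -1.0000 0.0000 0.0000
    outer loop
      vertex 0.0 14.2 0.0
      vertex 0.0 0.0 19.7
      vertex 0.0 14.2 19.7
    endloop
  endfacet
endsolid part

The G0 Z moves step by Δz≈3.9 mm. Every layer's G1 loop is the same polygon, so the solid is a straight extrusion of it from z=0 to z≈19.7. Closing with flat bottom and top caps and triangulating gives 20 facets — an L-shaped prism: outer 16.7 × 14.2 mm, arm thicknesses ≈ 5.4 mm (horizontal) and 4.6 mm (vertical), extruded 19.7 mm in z.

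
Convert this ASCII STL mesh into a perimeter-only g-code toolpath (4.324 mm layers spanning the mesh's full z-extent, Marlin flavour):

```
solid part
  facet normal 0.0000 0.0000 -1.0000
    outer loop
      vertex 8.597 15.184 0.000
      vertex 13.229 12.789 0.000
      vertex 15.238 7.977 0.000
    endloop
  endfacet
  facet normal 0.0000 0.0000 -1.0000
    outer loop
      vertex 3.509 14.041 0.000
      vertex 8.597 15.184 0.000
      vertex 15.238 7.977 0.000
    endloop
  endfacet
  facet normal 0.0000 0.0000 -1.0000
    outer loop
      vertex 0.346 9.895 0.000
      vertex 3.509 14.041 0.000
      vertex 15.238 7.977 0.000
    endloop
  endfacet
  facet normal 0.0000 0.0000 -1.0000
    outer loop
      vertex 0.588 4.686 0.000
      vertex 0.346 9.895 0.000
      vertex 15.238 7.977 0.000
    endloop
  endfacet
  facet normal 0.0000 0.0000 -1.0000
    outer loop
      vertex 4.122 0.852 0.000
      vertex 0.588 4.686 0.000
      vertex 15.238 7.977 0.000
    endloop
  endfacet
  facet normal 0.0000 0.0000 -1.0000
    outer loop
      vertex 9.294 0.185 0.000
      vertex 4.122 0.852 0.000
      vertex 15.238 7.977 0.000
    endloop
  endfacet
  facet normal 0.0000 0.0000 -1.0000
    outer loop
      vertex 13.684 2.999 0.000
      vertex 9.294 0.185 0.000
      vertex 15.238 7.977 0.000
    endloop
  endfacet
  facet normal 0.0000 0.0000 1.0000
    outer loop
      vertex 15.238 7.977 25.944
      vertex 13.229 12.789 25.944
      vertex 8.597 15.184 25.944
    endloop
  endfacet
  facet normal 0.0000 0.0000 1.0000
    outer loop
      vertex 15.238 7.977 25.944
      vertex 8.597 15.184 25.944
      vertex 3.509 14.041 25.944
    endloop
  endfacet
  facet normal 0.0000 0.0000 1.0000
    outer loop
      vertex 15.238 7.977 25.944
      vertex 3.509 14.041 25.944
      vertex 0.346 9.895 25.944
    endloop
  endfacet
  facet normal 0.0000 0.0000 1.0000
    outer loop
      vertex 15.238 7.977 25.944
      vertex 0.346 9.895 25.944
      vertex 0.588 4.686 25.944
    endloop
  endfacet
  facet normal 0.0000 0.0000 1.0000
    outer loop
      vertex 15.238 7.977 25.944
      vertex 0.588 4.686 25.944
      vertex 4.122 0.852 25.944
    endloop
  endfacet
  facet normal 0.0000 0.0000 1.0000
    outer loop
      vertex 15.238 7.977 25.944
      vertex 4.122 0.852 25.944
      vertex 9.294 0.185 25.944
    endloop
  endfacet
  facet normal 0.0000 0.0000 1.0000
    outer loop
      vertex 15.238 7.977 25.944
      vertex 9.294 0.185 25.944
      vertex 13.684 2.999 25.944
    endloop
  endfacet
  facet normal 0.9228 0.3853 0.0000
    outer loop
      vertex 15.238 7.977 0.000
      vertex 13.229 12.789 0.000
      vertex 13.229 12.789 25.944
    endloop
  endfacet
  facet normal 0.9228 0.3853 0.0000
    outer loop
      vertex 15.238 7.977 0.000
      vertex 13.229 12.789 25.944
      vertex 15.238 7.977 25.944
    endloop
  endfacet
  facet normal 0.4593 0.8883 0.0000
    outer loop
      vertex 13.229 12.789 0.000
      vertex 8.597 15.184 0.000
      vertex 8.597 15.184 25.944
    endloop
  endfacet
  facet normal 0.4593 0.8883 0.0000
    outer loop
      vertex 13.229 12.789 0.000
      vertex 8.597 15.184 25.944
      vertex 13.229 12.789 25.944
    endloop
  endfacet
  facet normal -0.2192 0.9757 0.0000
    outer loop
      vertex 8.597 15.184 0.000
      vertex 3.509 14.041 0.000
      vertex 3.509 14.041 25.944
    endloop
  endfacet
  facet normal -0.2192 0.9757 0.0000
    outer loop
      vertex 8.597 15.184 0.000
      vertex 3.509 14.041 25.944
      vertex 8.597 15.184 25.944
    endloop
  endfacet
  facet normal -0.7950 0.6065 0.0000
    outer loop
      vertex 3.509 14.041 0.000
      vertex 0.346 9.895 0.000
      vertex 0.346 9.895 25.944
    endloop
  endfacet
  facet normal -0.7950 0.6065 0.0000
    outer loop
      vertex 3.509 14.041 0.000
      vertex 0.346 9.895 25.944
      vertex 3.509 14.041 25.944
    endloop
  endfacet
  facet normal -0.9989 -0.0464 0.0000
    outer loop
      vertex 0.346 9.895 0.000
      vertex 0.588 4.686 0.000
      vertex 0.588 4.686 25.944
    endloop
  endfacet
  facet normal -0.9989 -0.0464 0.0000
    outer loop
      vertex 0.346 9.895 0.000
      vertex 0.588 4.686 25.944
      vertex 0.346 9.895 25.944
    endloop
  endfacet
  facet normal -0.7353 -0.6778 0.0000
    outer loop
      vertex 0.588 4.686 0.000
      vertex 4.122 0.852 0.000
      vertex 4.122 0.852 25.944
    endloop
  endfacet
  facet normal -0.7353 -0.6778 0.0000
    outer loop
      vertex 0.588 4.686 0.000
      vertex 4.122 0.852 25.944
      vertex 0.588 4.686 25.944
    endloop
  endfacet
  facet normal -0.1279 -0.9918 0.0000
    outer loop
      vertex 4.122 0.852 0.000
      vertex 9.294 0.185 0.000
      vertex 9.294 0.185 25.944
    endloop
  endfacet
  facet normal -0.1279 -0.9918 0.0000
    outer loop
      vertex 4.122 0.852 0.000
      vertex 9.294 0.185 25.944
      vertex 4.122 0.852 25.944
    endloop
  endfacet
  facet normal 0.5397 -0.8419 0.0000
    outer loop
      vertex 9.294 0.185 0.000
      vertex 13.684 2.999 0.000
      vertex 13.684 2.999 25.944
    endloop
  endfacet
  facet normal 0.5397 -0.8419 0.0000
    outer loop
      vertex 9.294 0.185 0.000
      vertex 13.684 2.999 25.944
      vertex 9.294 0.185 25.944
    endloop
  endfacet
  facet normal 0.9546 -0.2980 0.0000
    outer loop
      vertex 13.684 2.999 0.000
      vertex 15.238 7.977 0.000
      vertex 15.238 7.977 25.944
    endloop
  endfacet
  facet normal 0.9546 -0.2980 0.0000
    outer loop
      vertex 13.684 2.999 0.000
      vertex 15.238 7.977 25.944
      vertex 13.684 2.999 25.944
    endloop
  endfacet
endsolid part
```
; perimeter-only toolpath
G21 ; units = mm
G90 ; absolute positioning
G28 ; home
; layer 1
G0 Z4.324
G0 X15.238 Y7.977
G1 X13.229 Y12.789
G1 X8.597 Y15.184
G1 X3.509 Y14.041
G1 X0.346 Y9.895
G1 X0.588 Y4.686
G1 X4.122 Y0.852
G1 X9.294 Y0.185
G1 X13.684 Y2.999
G1 X15.238 Y7.977
; layer 2
G0 Z8.648
G0 X15.238 Y7.977
G1 X13.229 Y12.789
G1 X8.597 Y15.184
G1 X3.509 Y14.041
G1 X0.346 Y9.895
G1 X0.588 Y4.686
G1 X4.122 Y0.852
G1 X9.294 Y0.185
G1 X13.684 Y2.999
G1 X15.238 Y7.977
; layer 3
G0 Z12.972
G0 X15.238 Y7.977
G1 X13.229 Y12.789
G1 X8.597 Y15.184
G1 X3.509 Y14.041
G1 X0.346 Y9.895
G1 X0.588 Y4.686
G1 X4.122 Y0.852
G1 X9.294 Y0.185
G1 X13.684 Y2.999
G1 X15.238 Y7.977
; layer 4
G0 Z17.296
G0 X15.238 Y7.977
G1 X13.229 Y12.789
G1 X8.597 Y15.184
G1 X3.509 Y14.041
G1 X0.346 Y9.895
G1 X0.588 Y4.686
G1 X4.122 Y0.852
G1 X9.294 Y0.185
G1 X13.684 Y2.999
G1 X15.238 Y7.977
; layer 5
G0 Z21.620
G0 X15.238 Y7.977
G1 X13.229 Y12.789
G1 X8.597 Y15.184
G1 X3.509 Y14.041
G1 X0.346 Y9.895
G1 X0.588 Y4.686
G1 X4.122 Y0.852
G1 X9.294 Y0.185
G1 X13.684 Y2.999
G1 X15.238 Y7.977
; layer 6
G0 Z25.944
G0 X15.238 Y7.977
G1 X13.229 Y12.789
G1 X8.597 Y15.184
G1 X3.509 Y14.041
G1 X0.346 Y9.895
G1 X0.588 Y4.686
G1 X4.122 Y0.852
G1 X9.294 Y0.185
G1 X13.684 Y2.999
G1 X15.238 Y7.977
M2 ; end

The solid is a regular 9-sided prism (a cylinder approximated with 9 flat sides), circumscribed radius ≈ 7.62 mm, height ≈ 25.9 mm. Slicing at Δz = 4.324 mm — 6 equal slices spanning the solid's height, so layer i sits at z = i·h/6 — gives 6 non-empty perimeters. Each is a 9-segment closed polygon; G0 lifts to the layer z and rapids to the start vertex, then G1 traces the edges.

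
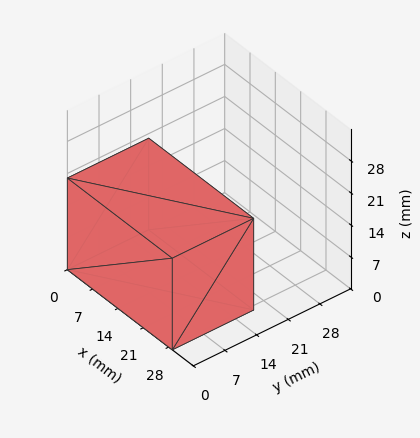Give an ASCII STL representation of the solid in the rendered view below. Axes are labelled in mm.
Reading the render: the shape is a rectangular box, roughly 29 × 18 mm footprint and 20 mm tall (dimensions read to the nearest mm from the axis ticks). For the STL, each face is triangulated and given an outward normal.

solid part
  facet normal 0.0000 0.0000 -1.0000
    outer loop
      vertex 29.00 18.00 0.00
      vertex 29.00 0.00 0.00
      vertex 0.00 0.00 0.00
    endloop
  endfacet
  facet normal 0.0000 0.0000 -1.0000
    outer loop
      vertex 0.00 18.00 0.00
      vertex 29.00 18.00 0.00
      vertex 0.00 0.00 0.00
    endloop
  endfacet
  facet normal 0.0000 0.0000 1.0000
    outer loop
      vertex 0.00 0.00 20.00
      vertex 29.00 0.00 20.00
      vertex 29.00 18.00 20.00
    endloop
  endfacet
  facet normal 0.0000 0.0000 1.0000
    outer loop
      vertex 0.00 0.00 20.00
      vertex 29.00 18.00 20.00
      vertex 0.00 18.00 20.00
    endloop
  endfacet
  facet normal 0.0000 -1.0000 0.0000
    outer loop
      vertex 0.00 0.00 0.00
      vertex 29.00 0.00 0.00
      vertex 29.00 0.00 20.00
    endloop
  endfacet
  facet normal 0.0000 -1.0000 0.0000
    outer loop
      vertex 0.00 0.00 0.00
      vertex 29.00 0.00 20.00
      vertex 0.00 0.00 20.00
    endloop
  endfacet
  facet normal 0.0000 1.0000 0.0000
    outer loop
      vertex 29.00 18.00 20.00
      vertex 29.00 18.00 0.00
      vertex 0.00 18.00 0.00
    endloop
  endfacet
  facet normal 0.0000 1.0000 0.0000
    outer loop
      vertex 0.00 18.00 20.00
      vertex 29.00 18.00 20.00
      vertex 0.00 18.00 0.00
    endloop
  endfacet
  facet normal -1.0000 0.0000 0.0000
    outer loop
      vertex 0.00 18.00 20.00
      vertex 0.00 18.00 0.00
      vertex 0.00 0.00 0.00
    endloop
  endfacet
  facet normal -1.0000 0.0000 0.0000
    outer loop
      vertex 0.00 0.00 20.00
      vertex 0.00 18.00 20.00
      vertex 0.00 0.00 0.00
    endloop
  endfacet
  facet normal 1.0000 0.0000 0.0000
    outer loop
      vertex 29.00 0.00 0.00
      vertex 29.00 18.00 0.00
      vertex 29.00 18.00 20.00
    endloop
  endfacet
  facet normal 1.0000 0.0000 0.0000
    outer loop
      vertex 29.00 0.00 0.00
      vertex 29.00 18.00 20.00
      vertex 29.00 0.00 20.00
    endloop
  endfacet
endsolid part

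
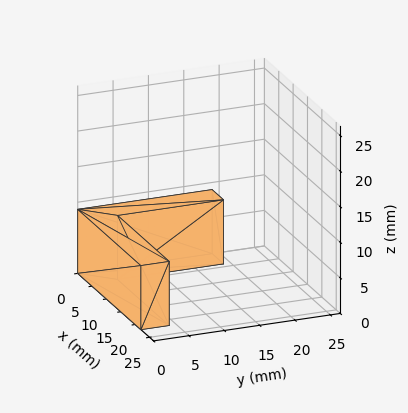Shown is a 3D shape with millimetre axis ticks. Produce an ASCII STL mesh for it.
Reading the render: the shape is an L-shaped prism: outer 22 × 19 mm, arm thicknesses ≈ 4 mm (horizontal) and 4 mm (vertical), extruded 9 mm in z (dimensions read to the nearest mm from the axis ticks). For the STL, each face is triangulated and given an outward normal.

solid part
  facet normal 0.0000 0.0000 -1.0000
    outer loop
      vertex 22.0 4.0 0.0
      vertex 22.0 0.0 0.0
      vertex 0.0 0.0 0.0
    endloop
  endfacet
  facet normal 0.0000 0.0000 -1.0000
    outer loop
      vertex 4.0 4.0 0.0
      vertex 22.0 4.0 0.0
      vertex 0.0 0.0 0.0
    endloop
  endfacet
  facet normal 0.0000 0.0000 -1.0000
    outer loop
      vertex 4.0 19.0 0.0
      vertex 4.0 4.0 0.0
      vertex 0.0 0.0 0.0
    endloop
  endfacet
  facet normal 0.0000 0.0000 -1.0000
    outer loop
      vertex 0.0 19.0 0.0
      vertex 4.0 19.0 0.0
      vertex 0.0 0.0 0.0
    endloop
  endfacet
  facet normal 0.0000 0.0000 1.0000
    outer loop
      vertex 0.0 0.0 9.0
      vertex 22.0 0.0 9.0
      vertex 22.0 4.0 9.0
    endloop
  endfacet
  facet normal 0.0000 0.0000 1.0000
    outer loop
      vertex 0.0 0.0 9.0
      vertex 22.0 4.0 9.0
      vertex 4.0 4.0 9.0
    endloop
  endfacet
  facet normal 0.0000 0.0000 1.0000
    outer loop
      vertex 0.0 0.0 9.0
      vertex 4.0 4.0 9.0
      vertex 4.0 19.0 9.0
    endloop
  endfacet
  facet normal 0.0000 0.0000 1.0000
    outer loop
      vertex 0.0 0.0 9.0
      vertex 4.0 19.0 9.0
      vertex 0.0 19.0 9.0
    endloop
  endfacet
  facet normal 0.0000 -1.0000 0.0000
    outer loop
      vertex 0.0 0.0 0.0
      vertex 22.0 0.0 0.0
      vertex 22.0 0.0 9.0
    endloop
  endfacet
  facet normal 0.0000 -1.0000 0.0000
    outer loop
      vertex 0.0 0.0 0.0
      vertex 22.0 0.0 9.0
      vertex 0.0 0.0 9.0
    endloop
  endfacet
  facet normal 1.0000 0.0000 0.0000
    outer loop
      vertex 22.0 0.0 0.0
      vertex 22.0 4.0 0.0
      vertex 22.0 4.0 9.0
    endloop
  endfacet
  facet normal 1.0000 0.0000 0.0000
    outer loop
      vertex 22.0 0.0 0.0
      vertex 22.0 4.0 9.0
      vertex 22.0 0.0 9.0
    endloop
  endfacet
  facet normal 0.0000 1.0000 0.0000
    outer loop
      vertex 22.0 4.0 0.0
      vertex 4.0 4.0 0.0
      vertex 4.0 4.0 9.0
    endloop
  endfacet
  facet normal 0.0000 1.0000 0.0000
    outer loop
      vertex 22.0 4.0 0.0
      vertex 4.0 4.0 9.0
      vertex 22.0 4.0 9.0
    endloop
  endfacet
  facet normal 1.0000 0.0000 0.0000
    outer loop
      vertex 4.0 4.0 0.0
      vertex 4.0 19.0 0.0
      vertex 4.0 19.0 9.0
    endloop
  endfacet
  facet normal 1.0000 0.0000 0.0000
    outer loop
      vertex 4.0 4.0 0.0
      vertex 4.0 19.0 9.0
      vertex 4.0 4.0 9.0
    endloop
  endfacet
  facet normal 0.0000 1.0000 0.0000
    outer loop
      vertex 4.0 19.0 0.0
      vertex 0.0 19.0 0.0
      vertex 0.0 19.0 9.0
    endloop
  endfacet
  facet normal 0.0000 1.0000 0.0000
    outer loop
      vertex 4.0 19.0 0.0
      vertex 0.0 19.0 9.0
      vertex 4.0 19.0 9.0
    endloop
  endfacet
  facet normal -1.0000 0.0000 0.0000
    outer loop
      vertex 0.0 19.0 0.0
      vertex 0.0 0.0 0.0
      vertex 0.0 0.0 9.0
    endloop
  endfacet
  facet normal -1.0000 0.0000 0.0000
    outer loop
      vertex 0.0 19.0 0.0
      vertex 0.0 0.0 9.0
      vertex 0.0 19.0 9.0
    endloop
  endfacet
endsolid part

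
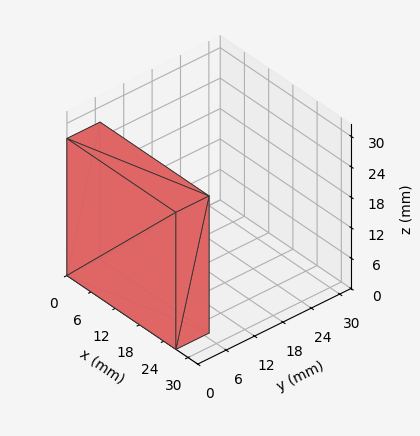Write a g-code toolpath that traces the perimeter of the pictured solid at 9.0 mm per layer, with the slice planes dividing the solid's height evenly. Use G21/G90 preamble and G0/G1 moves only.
Reading the render: the shape is a rectangular box, roughly 27 × 7 mm footprint and 27 mm tall (dimensions read to the nearest mm from the axis ticks). For the g-code, the solid's height is divided into equal slices at the stated Δz and each level perimeter traced with G1 moves after a G0 lift.

; perimeter-only toolpath
G21 ; units = mm
G90 ; absolute positioning
G28 ; home
; layer 1
G0 Z9.0
G0 X0.0 Y0.0
G1 X27.0 Y0.0
G1 X27.0 Y7.0
G1 X0.0 Y7.0
G1 X0.0 Y0.0
; layer 2
G0 Z18.0
G0 X0.0 Y0.0
G1 X27.0 Y0.0
G1 X27.0 Y7.0
G1 X0.0 Y7.0
G1 X0.0 Y0.0
; layer 3
G0 Z27.0
G0 X0.0 Y0.0
G1 X27.0 Y0.0
G1 X27.0 Y7.0
G1 X0.0 Y7.0
G1 X0.0 Y0.0
M2 ; end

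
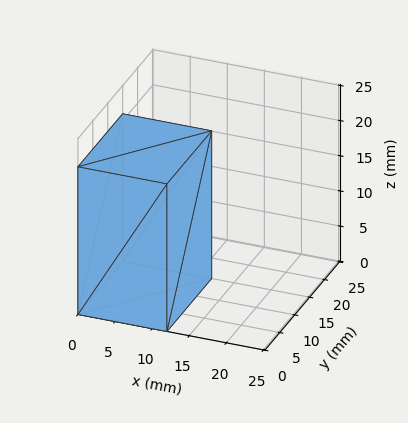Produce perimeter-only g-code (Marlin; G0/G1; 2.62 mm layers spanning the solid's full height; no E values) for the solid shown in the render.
Reading the render: the shape is a rectangular box, roughly 12 × 15 mm footprint and 21 mm tall (dimensions read to the nearest mm from the axis ticks). For the g-code, the solid's height is divided into equal slices at the stated Δz and each level perimeter traced with G1 moves after a G0 lift.

; perimeter-only toolpath
G21 ; units = mm
G90 ; absolute positioning
G28 ; home
; layer 1
G0 Z2.62
G0 X0.00 Y0.00
G1 X12.00 Y0.00
G1 X12.00 Y15.00
G1 X0.00 Y15.00
G1 X0.00 Y0.00
; layer 2
G0 Z5.25
G0 X0.00 Y0.00
G1 X12.00 Y0.00
G1 X12.00 Y15.00
G1 X0.00 Y15.00
G1 X0.00 Y0.00
; layer 3
G0 Z7.88
G0 X0.00 Y0.00
G1 X12.00 Y0.00
G1 X12.00 Y15.00
G1 X0.00 Y15.00
G1 X0.00 Y0.00
; layer 4
G0 Z10.50
G0 X0.00 Y0.00
G1 X12.00 Y0.00
G1 X12.00 Y15.00
G1 X0.00 Y15.00
G1 X0.00 Y0.00
; layer 5
G0 Z13.12
G0 X0.00 Y0.00
G1 X12.00 Y0.00
G1 X12.00 Y15.00
G1 X0.00 Y15.00
G1 X0.00 Y0.00
; layer 6
G0 Z15.75
G0 X0.00 Y0.00
G1 X12.00 Y0.00
G1 X12.00 Y15.00
G1 X0.00 Y15.00
G1 X0.00 Y0.00
; layer 7
G0 Z18.38
G0 X0.00 Y0.00
G1 X12.00 Y0.00
G1 X12.00 Y15.00
G1 X0.00 Y15.00
G1 X0.00 Y0.00
; layer 8
G0 Z21.00
G0 X0.00 Y0.00
G1 X12.00 Y0.00
G1 X12.00 Y15.00
G1 X0.00 Y15.00
G1 X0.00 Y0.00
M2 ; end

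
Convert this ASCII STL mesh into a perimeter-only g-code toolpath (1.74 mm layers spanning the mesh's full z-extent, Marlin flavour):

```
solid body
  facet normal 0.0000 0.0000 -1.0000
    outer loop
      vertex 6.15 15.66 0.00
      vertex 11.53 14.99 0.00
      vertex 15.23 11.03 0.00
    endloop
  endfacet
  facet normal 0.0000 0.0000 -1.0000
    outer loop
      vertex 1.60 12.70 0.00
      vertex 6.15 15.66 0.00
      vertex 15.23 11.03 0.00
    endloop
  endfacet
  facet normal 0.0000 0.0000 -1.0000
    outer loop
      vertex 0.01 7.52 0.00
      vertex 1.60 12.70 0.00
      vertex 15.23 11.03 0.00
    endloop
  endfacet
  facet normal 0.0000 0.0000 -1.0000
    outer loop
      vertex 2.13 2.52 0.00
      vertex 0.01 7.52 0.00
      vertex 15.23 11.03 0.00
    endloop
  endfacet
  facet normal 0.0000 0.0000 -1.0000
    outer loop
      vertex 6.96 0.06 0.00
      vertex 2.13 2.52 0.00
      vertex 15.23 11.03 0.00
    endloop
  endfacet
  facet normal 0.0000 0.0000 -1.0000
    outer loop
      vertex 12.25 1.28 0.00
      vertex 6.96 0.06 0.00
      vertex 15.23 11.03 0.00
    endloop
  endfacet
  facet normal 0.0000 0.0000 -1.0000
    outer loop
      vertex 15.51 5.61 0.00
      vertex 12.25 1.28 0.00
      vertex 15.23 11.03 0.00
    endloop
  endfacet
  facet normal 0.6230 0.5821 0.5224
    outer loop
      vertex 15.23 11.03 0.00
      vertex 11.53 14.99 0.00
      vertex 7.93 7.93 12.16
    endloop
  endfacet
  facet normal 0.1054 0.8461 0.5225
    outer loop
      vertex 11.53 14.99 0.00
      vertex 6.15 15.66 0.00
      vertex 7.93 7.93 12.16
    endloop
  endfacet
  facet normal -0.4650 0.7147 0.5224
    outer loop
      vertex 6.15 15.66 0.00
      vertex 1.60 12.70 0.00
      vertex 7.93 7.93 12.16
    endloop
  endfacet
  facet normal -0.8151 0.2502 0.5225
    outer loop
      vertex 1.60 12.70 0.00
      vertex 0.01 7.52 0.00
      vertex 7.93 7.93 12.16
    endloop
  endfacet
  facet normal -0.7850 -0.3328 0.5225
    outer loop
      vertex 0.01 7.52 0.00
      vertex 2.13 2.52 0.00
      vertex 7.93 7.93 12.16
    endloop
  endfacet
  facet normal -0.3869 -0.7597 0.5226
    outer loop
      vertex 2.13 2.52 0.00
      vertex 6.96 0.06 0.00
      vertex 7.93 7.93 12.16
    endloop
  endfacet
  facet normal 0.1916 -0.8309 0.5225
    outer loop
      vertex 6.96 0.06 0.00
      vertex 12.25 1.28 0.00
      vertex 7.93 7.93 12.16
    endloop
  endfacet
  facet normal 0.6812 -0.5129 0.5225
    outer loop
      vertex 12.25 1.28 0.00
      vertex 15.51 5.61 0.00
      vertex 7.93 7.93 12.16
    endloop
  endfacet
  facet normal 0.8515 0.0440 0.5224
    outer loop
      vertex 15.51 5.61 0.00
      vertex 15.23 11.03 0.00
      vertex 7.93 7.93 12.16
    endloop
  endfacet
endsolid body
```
; perimeter-only toolpath
G21 ; units = mm
G90 ; absolute positioning
G28 ; home
; layer 1
G0 Z1.74
G0 X14.19 Y10.59
G1 X11.02 Y13.98
G1 X6.40 Y14.56
G1 X2.50 Y12.02
G1 X1.14 Y7.58
G1 X2.96 Y3.29
G1 X7.10 Y1.18
G1 X11.63 Y2.23
G1 X14.43 Y5.94
G1 X14.19 Y10.59
; layer 2
G0 Z3.47
G0 X13.14 Y10.14
G1 X10.50 Y12.97
G1 X6.66 Y13.45
G1 X3.41 Y11.34
G1 X2.27 Y7.64
G1 X3.79 Y4.07
G1 X7.24 Y2.31
G1 X11.02 Y3.18
G1 X13.34 Y6.27
G1 X13.14 Y10.14
; layer 3
G0 Z5.21
G0 X12.10 Y9.70
G1 X9.99 Y11.96
G1 X6.91 Y12.35
G1 X4.31 Y10.66
G1 X3.40 Y7.70
G1 X4.62 Y4.84
G1 X7.38 Y3.43
G1 X10.40 Y4.13
G1 X12.26 Y6.60
G1 X12.10 Y9.70
; layer 4
G0 Z6.95
G0 X11.06 Y9.26
G1 X9.47 Y10.96
G1 X7.17 Y11.24
G1 X5.22 Y9.97
G1 X4.54 Y7.75
G1 X5.44 Y5.61
G1 X7.51 Y4.56
G1 X9.78 Y5.08
G1 X11.18 Y6.94
G1 X11.06 Y9.26
; layer 5
G0 Z8.69
G0 X10.02 Y8.82
G1 X8.96 Y9.95
G1 X7.42 Y10.14
G1 X6.12 Y9.29
G1 X5.67 Y7.81
G1 X6.27 Y6.38
G1 X7.65 Y5.68
G1 X9.16 Y6.03
G1 X10.10 Y7.27
G1 X10.02 Y8.82
; layer 6
G0 Z10.42
G0 X8.97 Y8.37
G1 X8.44 Y8.94
G1 X7.68 Y9.03
G1 X7.03 Y8.61
G1 X6.80 Y7.87
G1 X7.10 Y7.16
G1 X7.79 Y6.81
G1 X8.55 Y6.98
G1 X9.01 Y7.60
G1 X8.97 Y8.37
M2 ; end

The solid is a regular 9-sided pyramid, base circumscribed radius ≈ 7.93 mm, apex at z ≈ 12.2 mm. Slicing at Δz = 1.74 mm — 7 equal slices spanning the solid's height, so layer i sits at z = i·h/7 — gives 6 non-empty perimeters. Each is a 9-segment closed polygon; G0 lifts to the layer z and rapids to the start vertex, then G1 traces the edges. The cross-section shrinks linearly with z (the slice at the apex is degenerate and omitted).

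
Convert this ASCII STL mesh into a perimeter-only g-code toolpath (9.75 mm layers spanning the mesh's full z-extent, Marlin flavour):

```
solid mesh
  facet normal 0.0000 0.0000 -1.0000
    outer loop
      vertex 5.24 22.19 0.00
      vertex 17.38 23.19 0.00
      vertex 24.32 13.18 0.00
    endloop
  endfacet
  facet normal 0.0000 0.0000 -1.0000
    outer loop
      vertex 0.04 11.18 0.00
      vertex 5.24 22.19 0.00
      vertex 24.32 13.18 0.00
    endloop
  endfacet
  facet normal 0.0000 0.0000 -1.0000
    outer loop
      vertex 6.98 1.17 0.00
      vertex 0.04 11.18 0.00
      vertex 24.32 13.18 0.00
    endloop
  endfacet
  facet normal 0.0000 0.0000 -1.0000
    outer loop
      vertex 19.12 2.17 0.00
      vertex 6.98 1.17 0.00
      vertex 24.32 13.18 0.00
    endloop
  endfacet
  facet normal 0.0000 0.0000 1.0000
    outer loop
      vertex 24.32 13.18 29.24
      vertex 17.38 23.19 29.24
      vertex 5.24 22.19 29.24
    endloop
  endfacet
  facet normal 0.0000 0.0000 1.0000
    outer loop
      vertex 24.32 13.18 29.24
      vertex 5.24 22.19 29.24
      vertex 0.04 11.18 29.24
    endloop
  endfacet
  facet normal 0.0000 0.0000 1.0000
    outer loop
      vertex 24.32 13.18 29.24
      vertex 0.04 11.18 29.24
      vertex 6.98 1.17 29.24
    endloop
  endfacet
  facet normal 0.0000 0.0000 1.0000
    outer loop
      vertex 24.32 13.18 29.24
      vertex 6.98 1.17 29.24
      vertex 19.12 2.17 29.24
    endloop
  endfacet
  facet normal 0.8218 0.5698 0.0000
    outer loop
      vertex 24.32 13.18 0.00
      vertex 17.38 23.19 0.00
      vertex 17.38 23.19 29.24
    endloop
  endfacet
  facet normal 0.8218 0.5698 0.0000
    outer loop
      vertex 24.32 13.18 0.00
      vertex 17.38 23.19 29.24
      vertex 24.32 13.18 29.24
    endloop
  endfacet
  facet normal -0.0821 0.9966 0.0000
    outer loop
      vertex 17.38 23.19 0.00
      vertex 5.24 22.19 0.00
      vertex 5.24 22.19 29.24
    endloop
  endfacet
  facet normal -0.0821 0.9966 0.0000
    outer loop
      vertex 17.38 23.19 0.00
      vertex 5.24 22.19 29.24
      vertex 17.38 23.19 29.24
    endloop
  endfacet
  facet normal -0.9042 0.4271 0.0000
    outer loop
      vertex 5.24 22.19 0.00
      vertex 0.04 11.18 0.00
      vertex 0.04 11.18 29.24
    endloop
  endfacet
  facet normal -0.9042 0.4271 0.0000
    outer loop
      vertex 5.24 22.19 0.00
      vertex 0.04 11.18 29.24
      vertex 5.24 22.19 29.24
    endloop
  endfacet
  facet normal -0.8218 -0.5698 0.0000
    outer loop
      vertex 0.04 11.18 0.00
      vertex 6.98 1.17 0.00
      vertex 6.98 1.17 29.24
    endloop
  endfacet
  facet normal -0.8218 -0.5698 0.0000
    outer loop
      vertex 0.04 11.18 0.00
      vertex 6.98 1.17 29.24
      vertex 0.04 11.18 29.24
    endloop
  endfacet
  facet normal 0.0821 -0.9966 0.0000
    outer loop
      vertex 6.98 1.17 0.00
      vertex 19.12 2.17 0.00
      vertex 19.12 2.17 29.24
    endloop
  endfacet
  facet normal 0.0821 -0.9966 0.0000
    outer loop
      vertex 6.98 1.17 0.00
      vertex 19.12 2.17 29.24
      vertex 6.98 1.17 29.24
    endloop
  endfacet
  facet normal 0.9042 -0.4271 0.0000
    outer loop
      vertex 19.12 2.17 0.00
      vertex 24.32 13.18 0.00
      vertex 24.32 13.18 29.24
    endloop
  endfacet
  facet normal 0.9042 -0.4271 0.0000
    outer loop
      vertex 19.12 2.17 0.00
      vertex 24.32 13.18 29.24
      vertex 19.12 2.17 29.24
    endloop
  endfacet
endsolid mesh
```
; perimeter-only toolpath
G21 ; units = mm
G90 ; absolute positioning
G28 ; home
; layer 1
G0 Z9.75
G0 X24.32 Y13.18
G1 X17.38 Y23.19
G1 X5.24 Y22.19
G1 X0.04 Y11.18
G1 X6.98 Y1.17
G1 X19.12 Y2.17
G1 X24.32 Y13.18
; layer 2
G0 Z19.49
G0 X24.32 Y13.18
G1 X17.38 Y23.19
G1 X5.24 Y22.19
G1 X0.04 Y11.18
G1 X6.98 Y1.17
G1 X19.12 Y2.17
G1 X24.32 Y13.18
; layer 3
G0 Z29.24
G0 X24.32 Y13.18
G1 X17.38 Y23.19
G1 X5.24 Y22.19
G1 X0.04 Y11.18
G1 X6.98 Y1.17
G1 X19.12 Y2.17
G1 X24.32 Y13.18
M2 ; end

The solid is a regular 6-sided prism (a cylinder approximated with 6 flat sides), circumscribed radius ≈ 12.2 mm, height ≈ 29.2 mm. Slicing at Δz = 9.75 mm — 3 equal slices spanning the solid's height, so layer i sits at z = i·h/3 — gives 3 non-empty perimeters. Each is a 6-segment closed polygon; G0 lifts to the layer z and rapids to the start vertex, then G1 traces the edges.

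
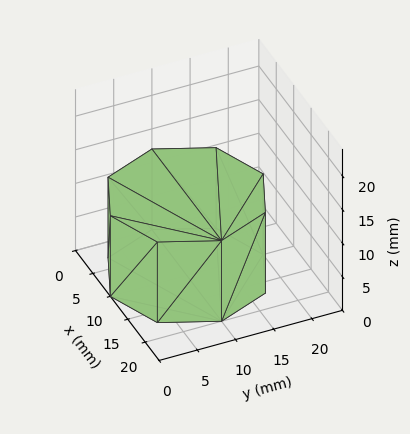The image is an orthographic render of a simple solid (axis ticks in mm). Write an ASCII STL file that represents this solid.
Reading the render: the shape is a regular 8-sided prism (a cylinder approximated with 8 flat sides), circumscribed radius ≈ 10 mm, height ≈ 12 mm (dimensions read to the nearest mm from the axis ticks). For the STL, each face is triangulated and given an outward normal.

solid part
  facet normal 0.0000 0.0000 -1.0000
    outer loop
      vertex 10.000 20.000 0.000
      vertex 17.071 17.071 0.000
      vertex 20.000 10.000 0.000
    endloop
  endfacet
  facet normal 0.0000 0.0000 -1.0000
    outer loop
      vertex 2.929 17.071 0.000
      vertex 10.000 20.000 0.000
      vertex 20.000 10.000 0.000
    endloop
  endfacet
  facet normal 0.0000 0.0000 -1.0000
    outer loop
      vertex 0.000 10.000 0.000
      vertex 2.929 17.071 0.000
      vertex 20.000 10.000 0.000
    endloop
  endfacet
  facet normal 0.0000 0.0000 -1.0000
    outer loop
      vertex 2.929 2.929 0.000
      vertex 0.000 10.000 0.000
      vertex 20.000 10.000 0.000
    endloop
  endfacet
  facet normal 0.0000 0.0000 -1.0000
    outer loop
      vertex 10.000 0.000 0.000
      vertex 2.929 2.929 0.000
      vertex 20.000 10.000 0.000
    endloop
  endfacet
  facet normal 0.0000 0.0000 -1.0000
    outer loop
      vertex 17.071 2.929 0.000
      vertex 10.000 0.000 0.000
      vertex 20.000 10.000 0.000
    endloop
  endfacet
  facet normal 0.0000 0.0000 1.0000
    outer loop
      vertex 20.000 10.000 12.000
      vertex 17.071 17.071 12.000
      vertex 10.000 20.000 12.000
    endloop
  endfacet
  facet normal 0.0000 0.0000 1.0000
    outer loop
      vertex 20.000 10.000 12.000
      vertex 10.000 20.000 12.000
      vertex 2.929 17.071 12.000
    endloop
  endfacet
  facet normal 0.0000 0.0000 1.0000
    outer loop
      vertex 20.000 10.000 12.000
      vertex 2.929 17.071 12.000
      vertex 0.000 10.000 12.000
    endloop
  endfacet
  facet normal 0.0000 0.0000 1.0000
    outer loop
      vertex 20.000 10.000 12.000
      vertex 0.000 10.000 12.000
      vertex 2.929 2.929 12.000
    endloop
  endfacet
  facet normal 0.0000 0.0000 1.0000
    outer loop
      vertex 20.000 10.000 12.000
      vertex 2.929 2.929 12.000
      vertex 10.000 0.000 12.000
    endloop
  endfacet
  facet normal 0.0000 0.0000 1.0000
    outer loop
      vertex 20.000 10.000 12.000
      vertex 10.000 0.000 12.000
      vertex 17.071 2.929 12.000
    endloop
  endfacet
  facet normal 0.9239 0.3827 0.0000
    outer loop
      vertex 20.000 10.000 0.000
      vertex 17.071 17.071 0.000
      vertex 17.071 17.071 12.000
    endloop
  endfacet
  facet normal 0.9239 0.3827 0.0000
    outer loop
      vertex 20.000 10.000 0.000
      vertex 17.071 17.071 12.000
      vertex 20.000 10.000 12.000
    endloop
  endfacet
  facet normal 0.3827 0.9239 0.0000
    outer loop
      vertex 17.071 17.071 0.000
      vertex 10.000 20.000 0.000
      vertex 10.000 20.000 12.000
    endloop
  endfacet
  facet normal 0.3827 0.9239 0.0000
    outer loop
      vertex 17.071 17.071 0.000
      vertex 10.000 20.000 12.000
      vertex 17.071 17.071 12.000
    endloop
  endfacet
  facet normal -0.3827 0.9239 0.0000
    outer loop
      vertex 10.000 20.000 0.000
      vertex 2.929 17.071 0.000
      vertex 2.929 17.071 12.000
    endloop
  endfacet
  facet normal -0.3827 0.9239 0.0000
    outer loop
      vertex 10.000 20.000 0.000
      vertex 2.929 17.071 12.000
      vertex 10.000 20.000 12.000
    endloop
  endfacet
  facet normal -0.9239 0.3827 0.0000
    outer loop
      vertex 2.929 17.071 0.000
      vertex 0.000 10.000 0.000
      vertex 0.000 10.000 12.000
    endloop
  endfacet
  facet normal -0.9239 0.3827 0.0000
    outer loop
      vertex 2.929 17.071 0.000
      vertex 0.000 10.000 12.000
      vertex 2.929 17.071 12.000
    endloop
  endfacet
  facet normal -0.9239 -0.3827 0.0000
    outer loop
      vertex 0.000 10.000 0.000
      vertex 2.929 2.929 0.000
      vertex 2.929 2.929 12.000
    endloop
  endfacet
  facet normal -0.9239 -0.3827 0.0000
    outer loop
      vertex 0.000 10.000 0.000
      vertex 2.929 2.929 12.000
      vertex 0.000 10.000 12.000
    endloop
  endfacet
  facet normal -0.3827 -0.9239 0.0000
    outer loop
      vertex 2.929 2.929 0.000
      vertex 10.000 0.000 0.000
      vertex 10.000 0.000 12.000
    endloop
  endfacet
  facet normal -0.3827 -0.9239 0.0000
    outer loop
      vertex 2.929 2.929 0.000
      vertex 10.000 0.000 12.000
      vertex 2.929 2.929 12.000
    endloop
  endfacet
  facet normal 0.3827 -0.9239 0.0000
    outer loop
      vertex 10.000 0.000 0.000
      vertex 17.071 2.929 0.000
      vertex 17.071 2.929 12.000
    endloop
  endfacet
  facet normal 0.3827 -0.9239 0.0000
    outer loop
      vertex 10.000 0.000 0.000
      vertex 17.071 2.929 12.000
      vertex 10.000 0.000 12.000
    endloop
  endfacet
  facet normal 0.9239 -0.3827 0.0000
    outer loop
      vertex 17.071 2.929 0.000
      vertex 20.000 10.000 0.000
      vertex 20.000 10.000 12.000
    endloop
  endfacet
  facet normal 0.9239 -0.3827 0.0000
    outer loop
      vertex 17.071 2.929 0.000
      vertex 20.000 10.000 12.000
      vertex 17.071 2.929 12.000
    endloop
  endfacet
endsolid part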